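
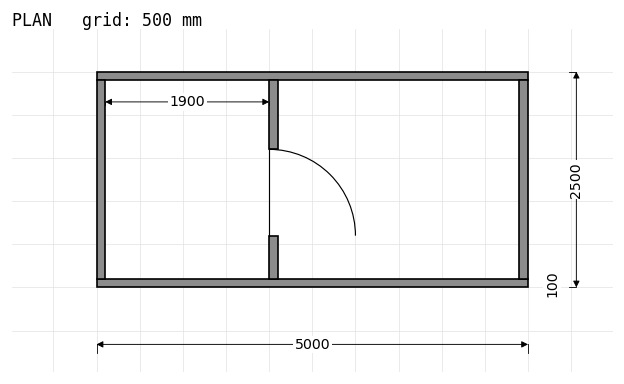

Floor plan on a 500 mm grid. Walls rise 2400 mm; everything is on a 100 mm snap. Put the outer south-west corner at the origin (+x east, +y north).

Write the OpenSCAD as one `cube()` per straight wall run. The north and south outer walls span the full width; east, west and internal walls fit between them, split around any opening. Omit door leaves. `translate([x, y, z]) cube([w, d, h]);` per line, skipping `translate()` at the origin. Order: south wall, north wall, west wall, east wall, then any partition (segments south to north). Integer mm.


cube([5000, 100, 2400]);
translate([0, 2400, 0]) cube([5000, 100, 2400]);
translate([0, 100, 0]) cube([100, 2300, 2400]);
translate([4900, 100, 0]) cube([100, 2300, 2400]);
translate([2000, 100, 0]) cube([100, 500, 2400]);
translate([2000, 1600, 0]) cube([100, 800, 2400]);


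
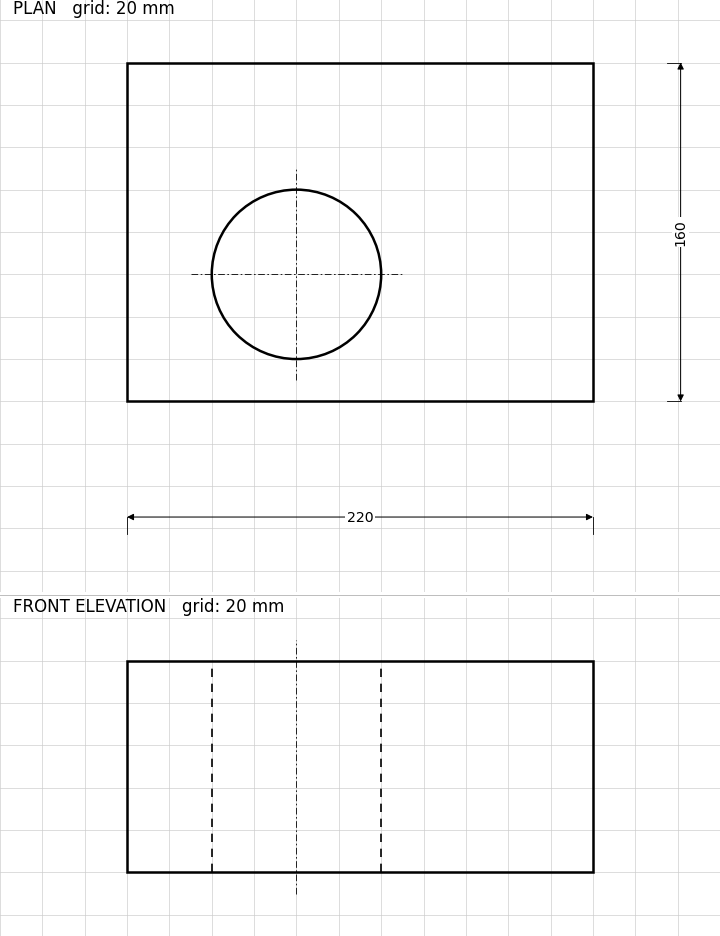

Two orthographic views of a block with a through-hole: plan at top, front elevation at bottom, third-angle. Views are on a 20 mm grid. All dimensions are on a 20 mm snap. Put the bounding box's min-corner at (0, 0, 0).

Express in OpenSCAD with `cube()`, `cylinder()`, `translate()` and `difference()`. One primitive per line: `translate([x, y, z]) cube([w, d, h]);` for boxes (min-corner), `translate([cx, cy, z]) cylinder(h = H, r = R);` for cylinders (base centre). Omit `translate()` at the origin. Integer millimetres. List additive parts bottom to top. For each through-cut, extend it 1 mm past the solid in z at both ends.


difference() {
  cube([220, 160, 100]);
  translate([80, 60, -1]) cylinder(h = 102, r = 40);
}


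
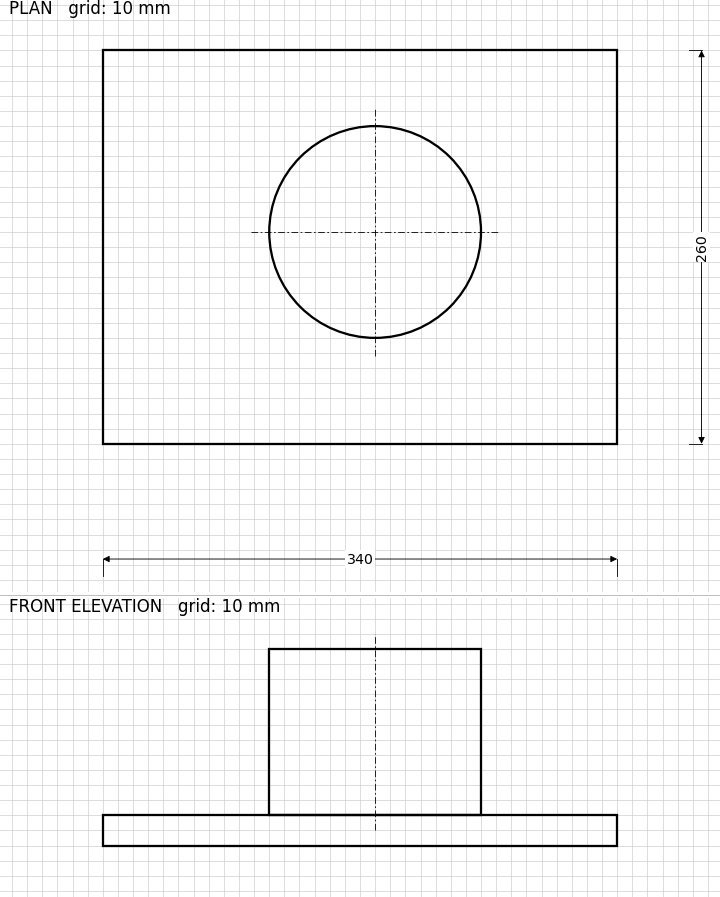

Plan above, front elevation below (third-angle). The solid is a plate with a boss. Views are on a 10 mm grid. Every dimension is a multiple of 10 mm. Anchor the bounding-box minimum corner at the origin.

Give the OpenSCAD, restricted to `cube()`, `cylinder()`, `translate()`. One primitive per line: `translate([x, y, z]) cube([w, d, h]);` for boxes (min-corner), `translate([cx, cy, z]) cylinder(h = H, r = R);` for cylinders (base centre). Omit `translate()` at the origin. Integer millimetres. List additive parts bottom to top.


cube([340, 260, 20]);
translate([180, 140, 20]) cylinder(h = 110, r = 70);


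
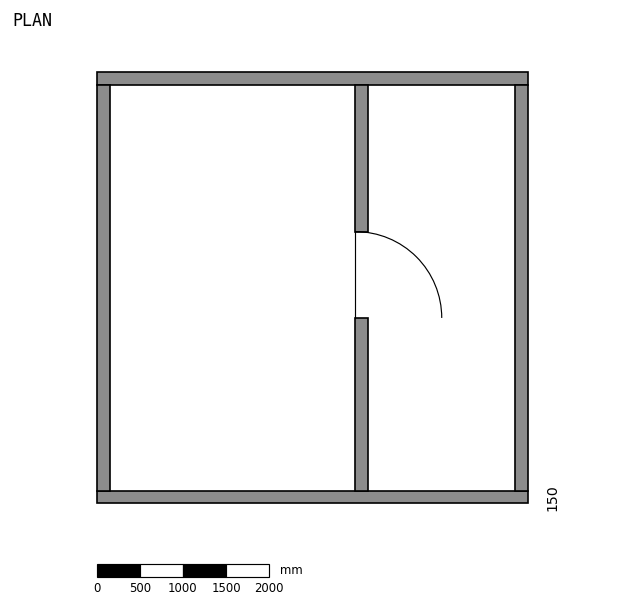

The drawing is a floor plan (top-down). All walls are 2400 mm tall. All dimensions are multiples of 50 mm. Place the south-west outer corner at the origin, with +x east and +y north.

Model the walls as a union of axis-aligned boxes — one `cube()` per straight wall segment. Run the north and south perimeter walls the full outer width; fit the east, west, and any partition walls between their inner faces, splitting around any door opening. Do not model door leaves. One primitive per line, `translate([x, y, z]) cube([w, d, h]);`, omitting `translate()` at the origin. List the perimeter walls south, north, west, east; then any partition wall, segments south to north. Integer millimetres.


cube([5000, 150, 2400]);
translate([0, 4850, 0]) cube([5000, 150, 2400]);
translate([0, 150, 0]) cube([150, 4700, 2400]);
translate([4850, 150, 0]) cube([150, 4700, 2400]);
translate([3000, 150, 0]) cube([150, 2000, 2400]);
translate([3000, 3150, 0]) cube([150, 1700, 2400]);


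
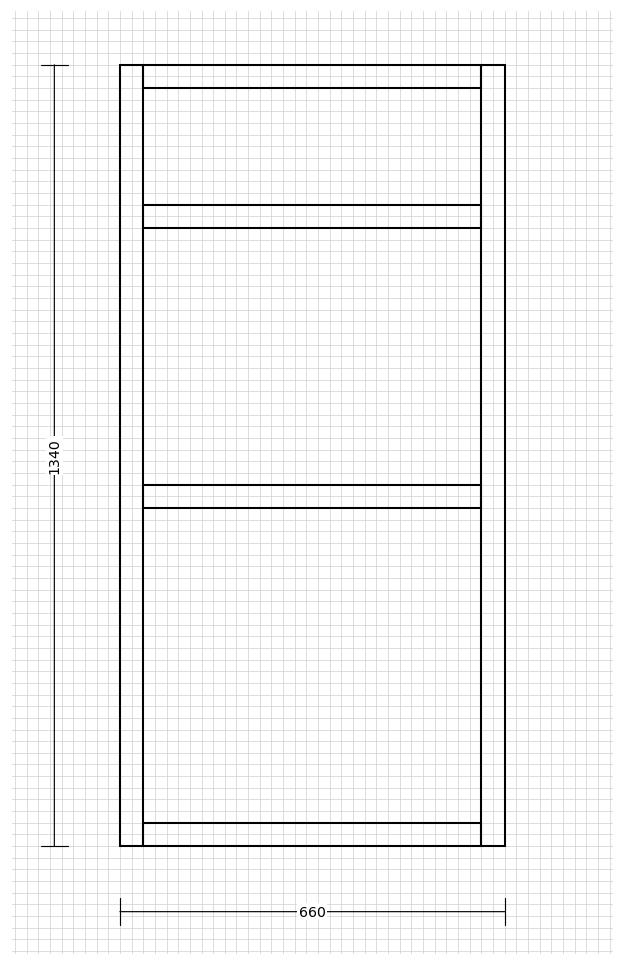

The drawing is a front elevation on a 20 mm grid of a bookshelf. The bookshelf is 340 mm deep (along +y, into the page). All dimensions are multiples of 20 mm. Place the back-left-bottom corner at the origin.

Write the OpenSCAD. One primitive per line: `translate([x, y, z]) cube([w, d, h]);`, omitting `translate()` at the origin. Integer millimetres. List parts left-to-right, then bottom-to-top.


cube([40, 340, 1340]);
translate([40, 0, 0]) cube([580, 340, 40]);
translate([40, 0, 580]) cube([580, 340, 40]);
translate([40, 0, 1060]) cube([580, 340, 40]);
translate([40, 0, 1300]) cube([580, 340, 40]);
translate([620, 0, 0]) cube([40, 340, 1340]);


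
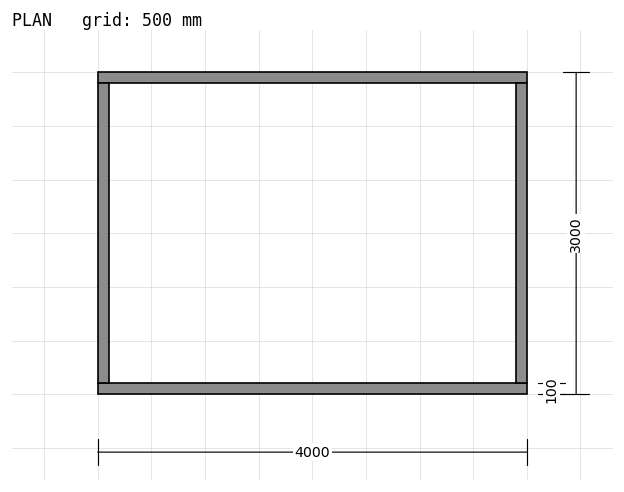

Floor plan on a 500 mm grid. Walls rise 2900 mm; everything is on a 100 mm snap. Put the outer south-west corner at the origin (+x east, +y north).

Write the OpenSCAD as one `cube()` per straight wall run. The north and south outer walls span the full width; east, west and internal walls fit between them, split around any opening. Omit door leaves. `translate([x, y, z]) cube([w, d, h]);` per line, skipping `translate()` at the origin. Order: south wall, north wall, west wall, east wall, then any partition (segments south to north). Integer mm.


cube([4000, 100, 2900]);
translate([0, 2900, 0]) cube([4000, 100, 2900]);
translate([0, 100, 0]) cube([100, 2800, 2900]);
translate([3900, 100, 0]) cube([100, 2800, 2900]);


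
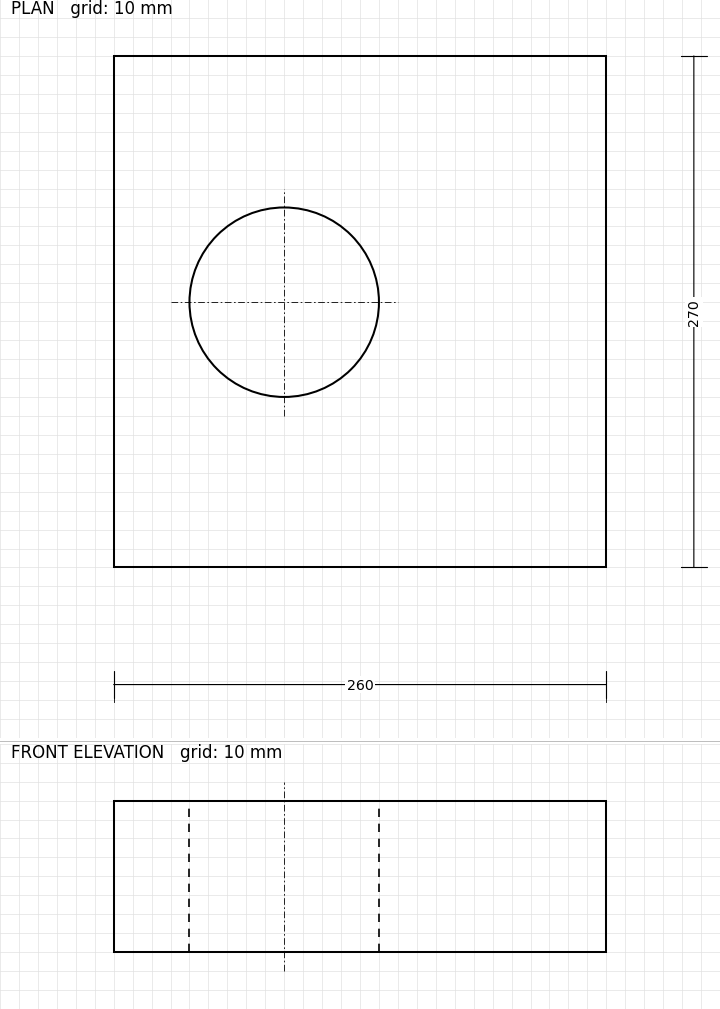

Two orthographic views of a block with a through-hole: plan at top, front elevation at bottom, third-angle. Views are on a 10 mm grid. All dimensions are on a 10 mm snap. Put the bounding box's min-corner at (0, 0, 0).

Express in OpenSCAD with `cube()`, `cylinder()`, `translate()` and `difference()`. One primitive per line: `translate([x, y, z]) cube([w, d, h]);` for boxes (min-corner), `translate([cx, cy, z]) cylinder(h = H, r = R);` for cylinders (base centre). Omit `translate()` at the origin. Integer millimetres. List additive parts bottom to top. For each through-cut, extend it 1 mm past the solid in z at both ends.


difference() {
  cube([260, 270, 80]);
  translate([90, 140, -1]) cylinder(h = 82, r = 50);
}


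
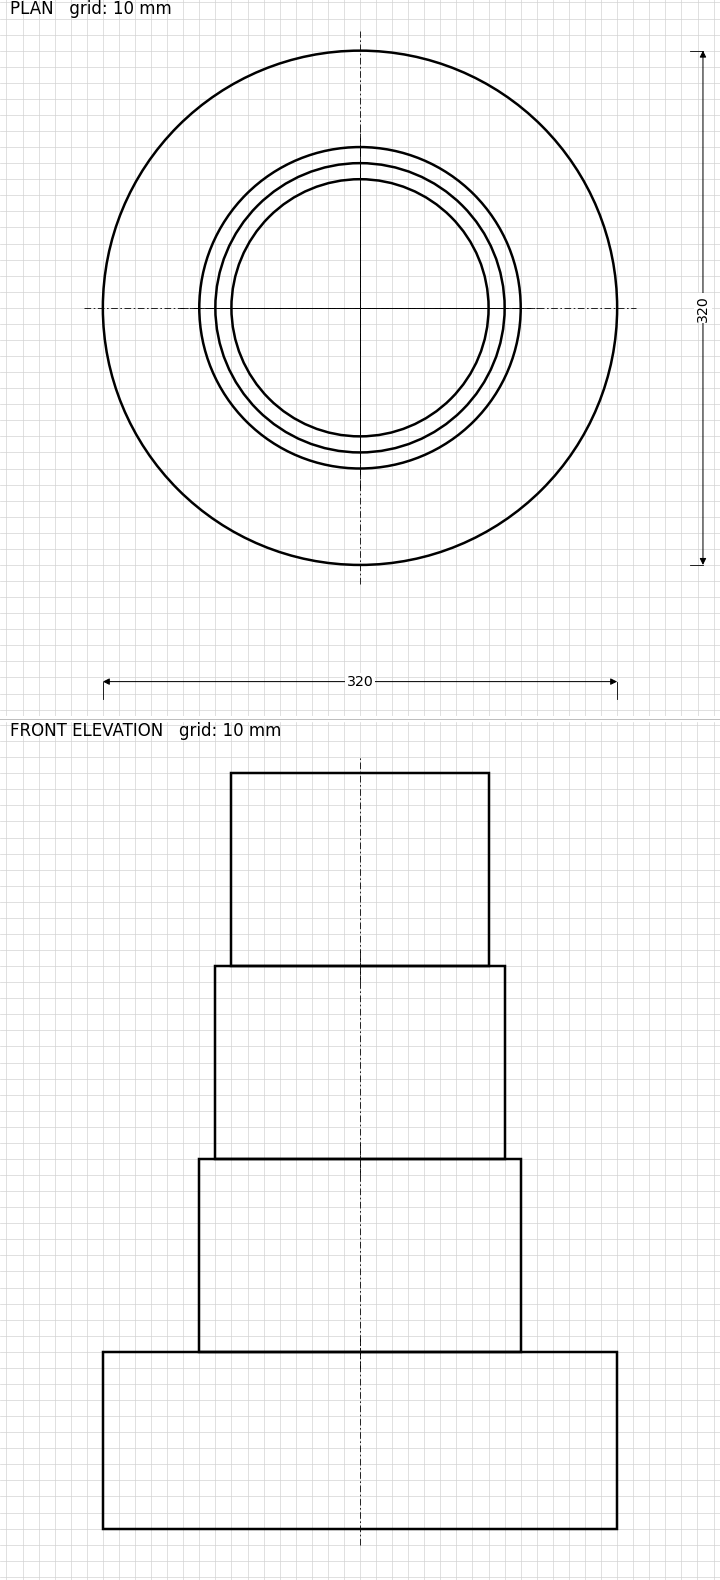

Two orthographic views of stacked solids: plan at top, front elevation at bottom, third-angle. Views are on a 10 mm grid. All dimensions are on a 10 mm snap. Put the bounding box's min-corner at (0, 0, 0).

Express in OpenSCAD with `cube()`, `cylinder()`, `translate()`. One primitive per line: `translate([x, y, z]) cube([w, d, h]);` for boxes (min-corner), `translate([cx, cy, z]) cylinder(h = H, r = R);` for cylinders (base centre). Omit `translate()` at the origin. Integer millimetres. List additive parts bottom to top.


translate([160, 160, 0]) cylinder(h = 110, r = 160);
translate([160, 160, 110]) cylinder(h = 120, r = 100);
translate([160, 160, 230]) cylinder(h = 120, r = 90);
translate([160, 160, 350]) cylinder(h = 120, r = 80);


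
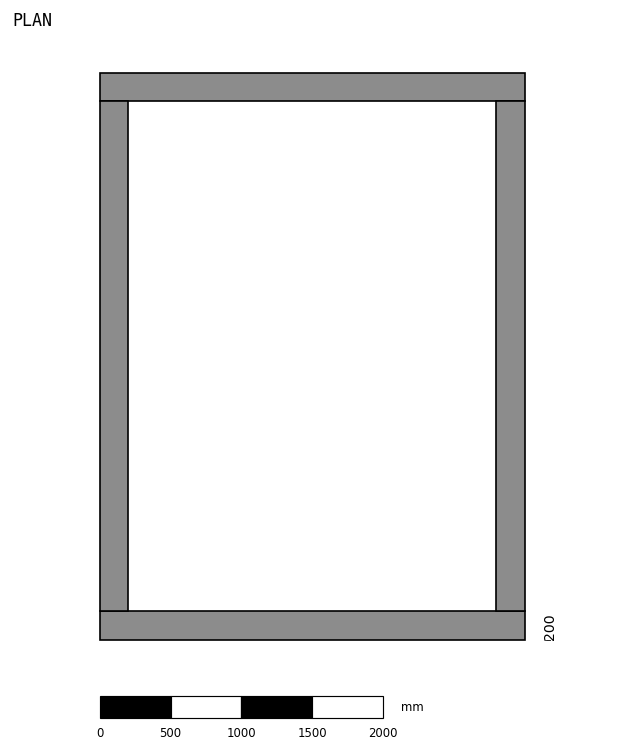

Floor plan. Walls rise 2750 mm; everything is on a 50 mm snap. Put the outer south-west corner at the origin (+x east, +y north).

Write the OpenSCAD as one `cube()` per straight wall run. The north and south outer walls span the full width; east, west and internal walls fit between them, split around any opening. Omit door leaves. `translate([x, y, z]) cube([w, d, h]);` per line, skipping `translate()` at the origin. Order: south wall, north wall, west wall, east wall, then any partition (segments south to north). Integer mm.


cube([3000, 200, 2750]);
translate([0, 3800, 0]) cube([3000, 200, 2750]);
translate([0, 200, 0]) cube([200, 3600, 2750]);
translate([2800, 200, 0]) cube([200, 3600, 2750]);


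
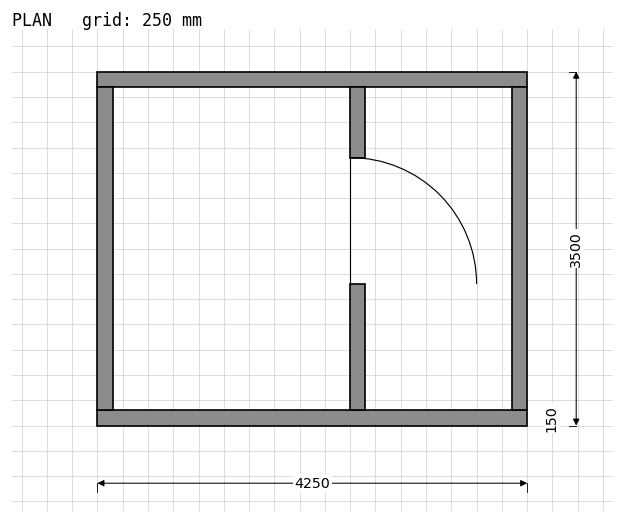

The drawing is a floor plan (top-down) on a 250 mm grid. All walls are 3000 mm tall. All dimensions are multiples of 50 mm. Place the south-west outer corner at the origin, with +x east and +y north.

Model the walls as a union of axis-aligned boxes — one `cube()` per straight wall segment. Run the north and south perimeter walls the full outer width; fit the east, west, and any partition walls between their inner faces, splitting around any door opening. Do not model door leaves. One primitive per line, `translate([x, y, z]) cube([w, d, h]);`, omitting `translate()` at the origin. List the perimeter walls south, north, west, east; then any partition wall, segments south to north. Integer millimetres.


cube([4250, 150, 3000]);
translate([0, 3350, 0]) cube([4250, 150, 3000]);
translate([0, 150, 0]) cube([150, 3200, 3000]);
translate([4100, 150, 0]) cube([150, 3200, 3000]);
translate([2500, 150, 0]) cube([150, 1250, 3000]);
translate([2500, 2650, 0]) cube([150, 700, 3000]);


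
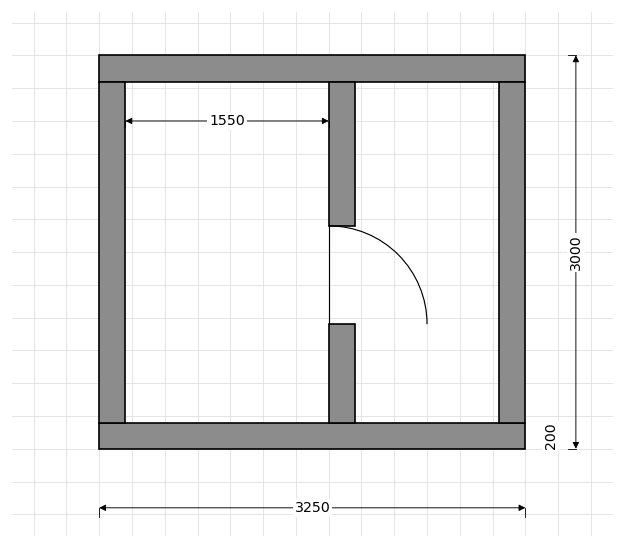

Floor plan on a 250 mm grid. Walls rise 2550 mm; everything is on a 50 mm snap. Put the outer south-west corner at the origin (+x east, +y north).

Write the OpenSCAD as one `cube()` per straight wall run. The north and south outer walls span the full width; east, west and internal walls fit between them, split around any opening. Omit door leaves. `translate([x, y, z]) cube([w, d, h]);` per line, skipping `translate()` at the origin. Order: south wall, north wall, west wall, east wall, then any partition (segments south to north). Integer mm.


cube([3250, 200, 2550]);
translate([0, 2800, 0]) cube([3250, 200, 2550]);
translate([0, 200, 0]) cube([200, 2600, 2550]);
translate([3050, 200, 0]) cube([200, 2600, 2550]);
translate([1750, 200, 0]) cube([200, 750, 2550]);
translate([1750, 1700, 0]) cube([200, 1100, 2550]);


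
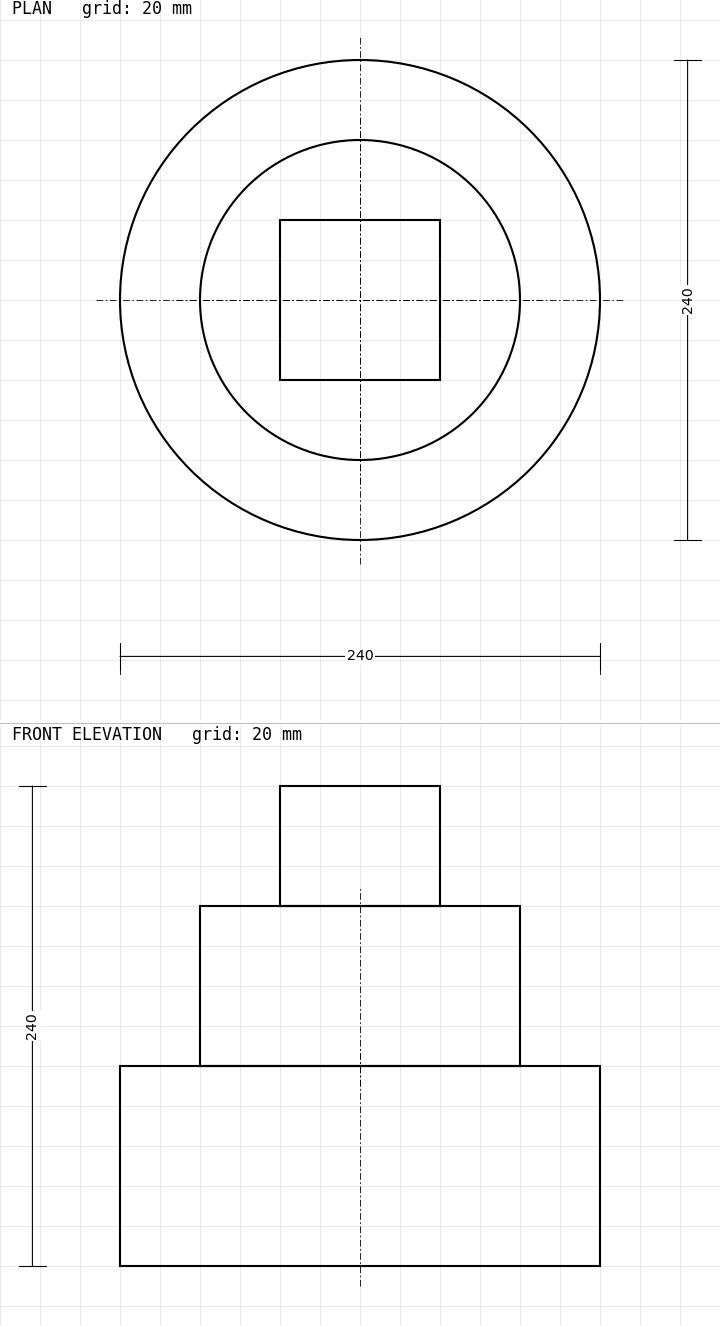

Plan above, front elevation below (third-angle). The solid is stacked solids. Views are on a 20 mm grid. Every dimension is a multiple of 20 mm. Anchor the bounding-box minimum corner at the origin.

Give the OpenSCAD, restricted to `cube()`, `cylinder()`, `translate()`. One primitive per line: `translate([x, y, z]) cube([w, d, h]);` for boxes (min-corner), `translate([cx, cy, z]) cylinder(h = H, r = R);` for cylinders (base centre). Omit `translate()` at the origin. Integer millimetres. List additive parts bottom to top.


translate([120, 120, 0]) cylinder(h = 100, r = 120);
translate([120, 120, 100]) cylinder(h = 80, r = 80);
translate([80, 80, 180]) cube([80, 80, 60]);


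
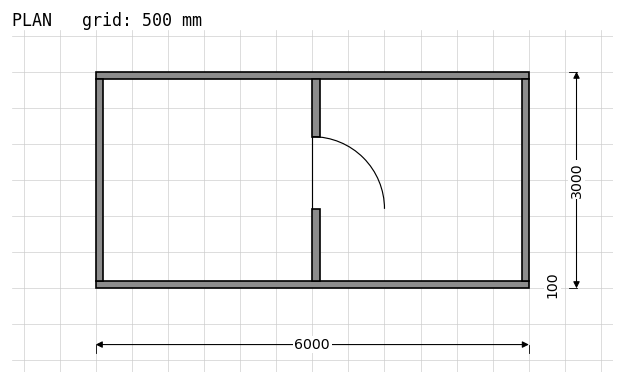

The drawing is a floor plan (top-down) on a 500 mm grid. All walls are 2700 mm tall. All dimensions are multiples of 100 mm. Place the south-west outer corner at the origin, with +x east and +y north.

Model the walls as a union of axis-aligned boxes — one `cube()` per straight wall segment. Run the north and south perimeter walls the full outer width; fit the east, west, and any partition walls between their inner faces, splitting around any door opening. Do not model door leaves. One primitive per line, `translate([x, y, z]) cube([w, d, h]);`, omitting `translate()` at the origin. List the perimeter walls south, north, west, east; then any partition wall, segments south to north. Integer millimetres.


cube([6000, 100, 2700]);
translate([0, 2900, 0]) cube([6000, 100, 2700]);
translate([0, 100, 0]) cube([100, 2800, 2700]);
translate([5900, 100, 0]) cube([100, 2800, 2700]);
translate([3000, 100, 0]) cube([100, 1000, 2700]);
translate([3000, 2100, 0]) cube([100, 800, 2700]);


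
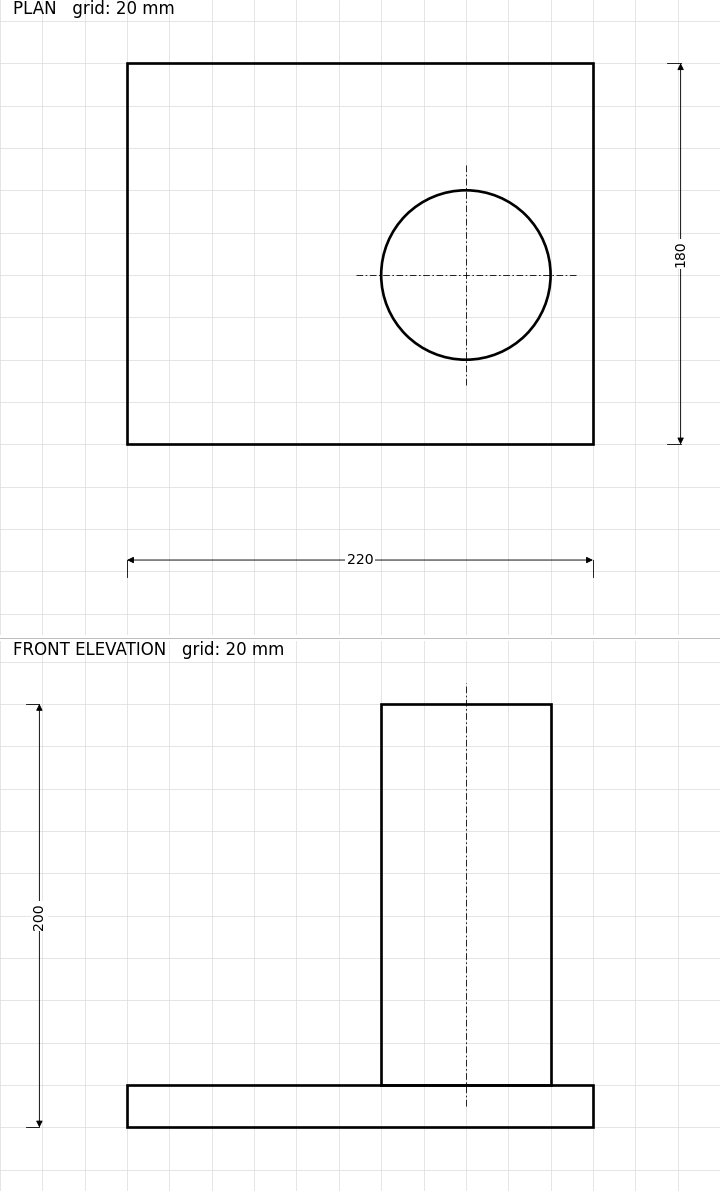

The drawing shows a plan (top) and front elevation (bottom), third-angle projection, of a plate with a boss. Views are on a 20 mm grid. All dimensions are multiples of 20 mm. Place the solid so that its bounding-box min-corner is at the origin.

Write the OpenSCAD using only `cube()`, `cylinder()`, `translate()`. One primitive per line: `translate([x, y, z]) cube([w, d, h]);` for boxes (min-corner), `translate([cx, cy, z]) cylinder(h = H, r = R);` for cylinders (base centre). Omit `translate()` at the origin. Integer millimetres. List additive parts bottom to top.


cube([220, 180, 20]);
translate([160, 80, 20]) cylinder(h = 180, r = 40);


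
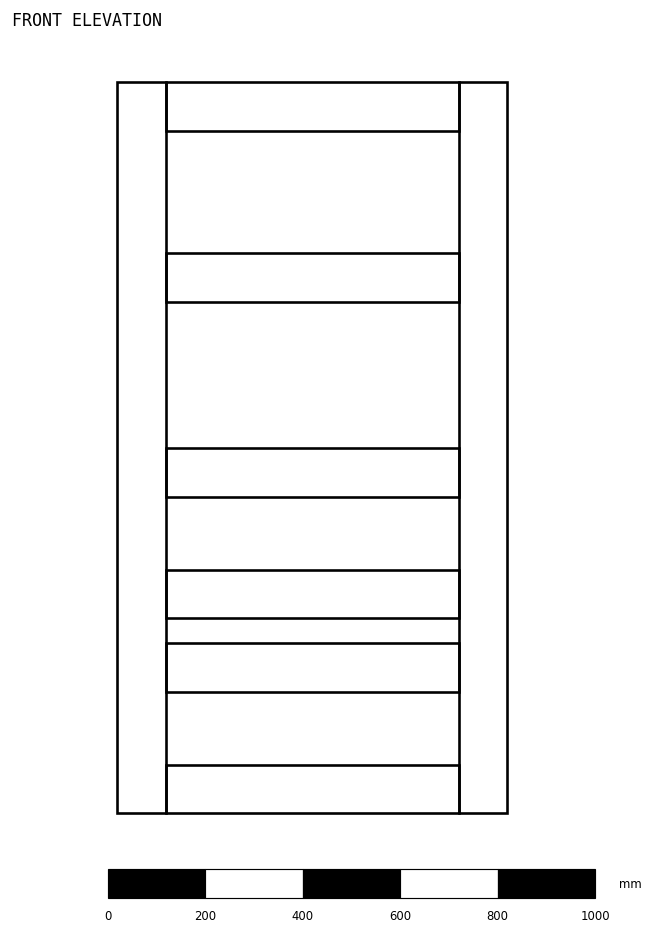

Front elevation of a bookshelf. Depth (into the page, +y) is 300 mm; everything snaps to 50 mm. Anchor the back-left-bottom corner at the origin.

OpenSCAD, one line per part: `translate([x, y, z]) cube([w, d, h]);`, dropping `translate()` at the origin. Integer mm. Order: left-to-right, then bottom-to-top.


cube([100, 300, 1500]);
translate([100, 0, 0]) cube([600, 300, 100]);
translate([100, 0, 250]) cube([600, 300, 100]);
translate([100, 0, 400]) cube([600, 300, 100]);
translate([100, 0, 650]) cube([600, 300, 100]);
translate([100, 0, 1050]) cube([600, 300, 100]);
translate([100, 0, 1400]) cube([600, 300, 100]);
translate([700, 0, 0]) cube([100, 300, 1500]);


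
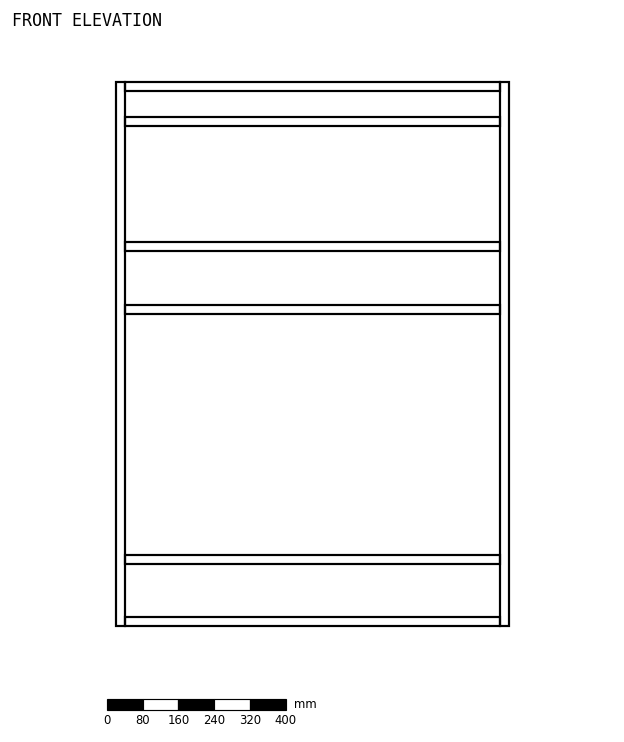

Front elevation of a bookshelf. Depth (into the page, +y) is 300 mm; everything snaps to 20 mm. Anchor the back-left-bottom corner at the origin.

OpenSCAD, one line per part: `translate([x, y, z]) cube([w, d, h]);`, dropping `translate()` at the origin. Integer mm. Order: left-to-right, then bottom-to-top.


cube([20, 300, 1220]);
translate([20, 0, 0]) cube([840, 300, 20]);
translate([20, 0, 140]) cube([840, 300, 20]);
translate([20, 0, 700]) cube([840, 300, 20]);
translate([20, 0, 840]) cube([840, 300, 20]);
translate([20, 0, 1120]) cube([840, 300, 20]);
translate([20, 0, 1200]) cube([840, 300, 20]);
translate([860, 0, 0]) cube([20, 300, 1220]);


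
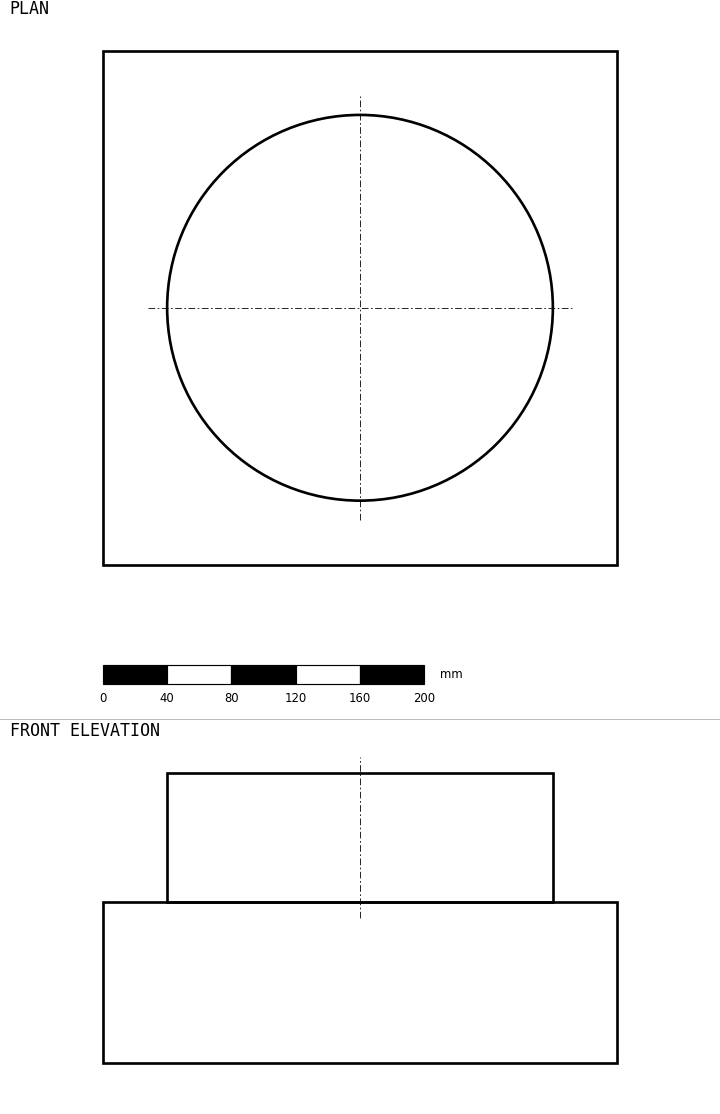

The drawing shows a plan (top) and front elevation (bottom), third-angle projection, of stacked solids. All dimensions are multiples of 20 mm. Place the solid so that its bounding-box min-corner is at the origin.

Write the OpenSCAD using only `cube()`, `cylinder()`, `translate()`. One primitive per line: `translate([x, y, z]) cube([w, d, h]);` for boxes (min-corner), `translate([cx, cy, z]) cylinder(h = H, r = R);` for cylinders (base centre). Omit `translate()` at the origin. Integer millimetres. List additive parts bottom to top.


cube([320, 320, 100]);
translate([160, 160, 100]) cylinder(h = 80, r = 120);


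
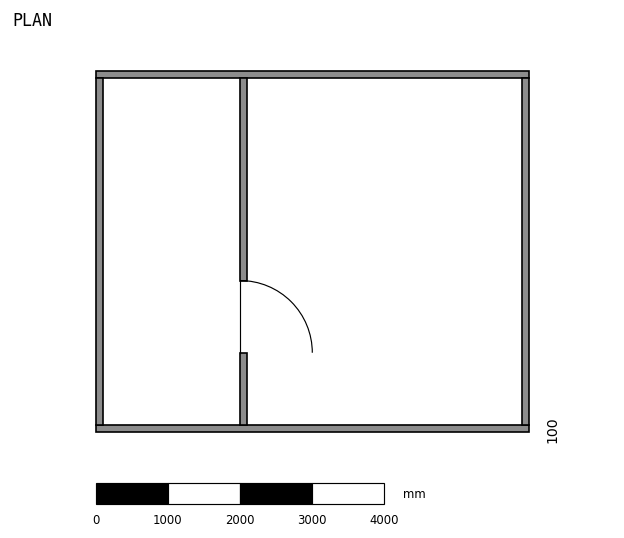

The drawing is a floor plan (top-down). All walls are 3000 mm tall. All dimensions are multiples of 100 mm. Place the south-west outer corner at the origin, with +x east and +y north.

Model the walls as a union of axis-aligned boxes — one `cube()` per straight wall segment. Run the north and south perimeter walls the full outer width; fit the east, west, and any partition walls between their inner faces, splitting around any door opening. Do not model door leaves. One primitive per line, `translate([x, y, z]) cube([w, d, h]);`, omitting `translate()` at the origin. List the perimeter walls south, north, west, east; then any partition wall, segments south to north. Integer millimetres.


cube([6000, 100, 3000]);
translate([0, 4900, 0]) cube([6000, 100, 3000]);
translate([0, 100, 0]) cube([100, 4800, 3000]);
translate([5900, 100, 0]) cube([100, 4800, 3000]);
translate([2000, 100, 0]) cube([100, 1000, 3000]);
translate([2000, 2100, 0]) cube([100, 2800, 3000]);


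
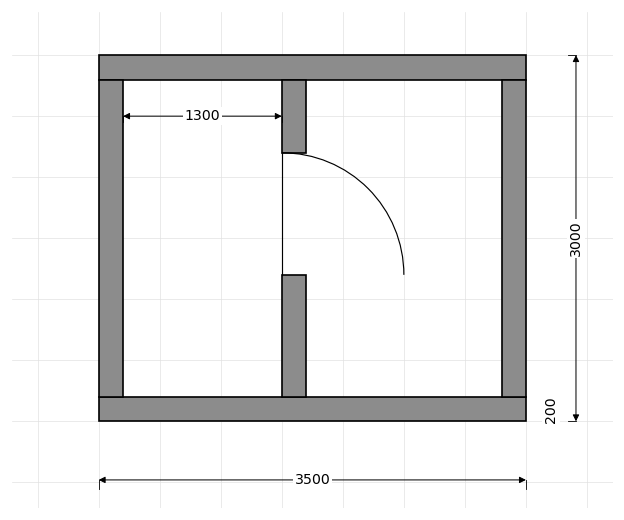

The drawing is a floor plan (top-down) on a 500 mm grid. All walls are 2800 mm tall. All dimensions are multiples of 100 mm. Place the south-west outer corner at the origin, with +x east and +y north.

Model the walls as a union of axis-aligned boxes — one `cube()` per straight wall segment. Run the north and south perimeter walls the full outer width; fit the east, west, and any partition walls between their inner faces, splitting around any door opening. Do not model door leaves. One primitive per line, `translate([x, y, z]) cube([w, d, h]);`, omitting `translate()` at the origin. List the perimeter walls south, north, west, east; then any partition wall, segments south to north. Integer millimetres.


cube([3500, 200, 2800]);
translate([0, 2800, 0]) cube([3500, 200, 2800]);
translate([0, 200, 0]) cube([200, 2600, 2800]);
translate([3300, 200, 0]) cube([200, 2600, 2800]);
translate([1500, 200, 0]) cube([200, 1000, 2800]);
translate([1500, 2200, 0]) cube([200, 600, 2800]);


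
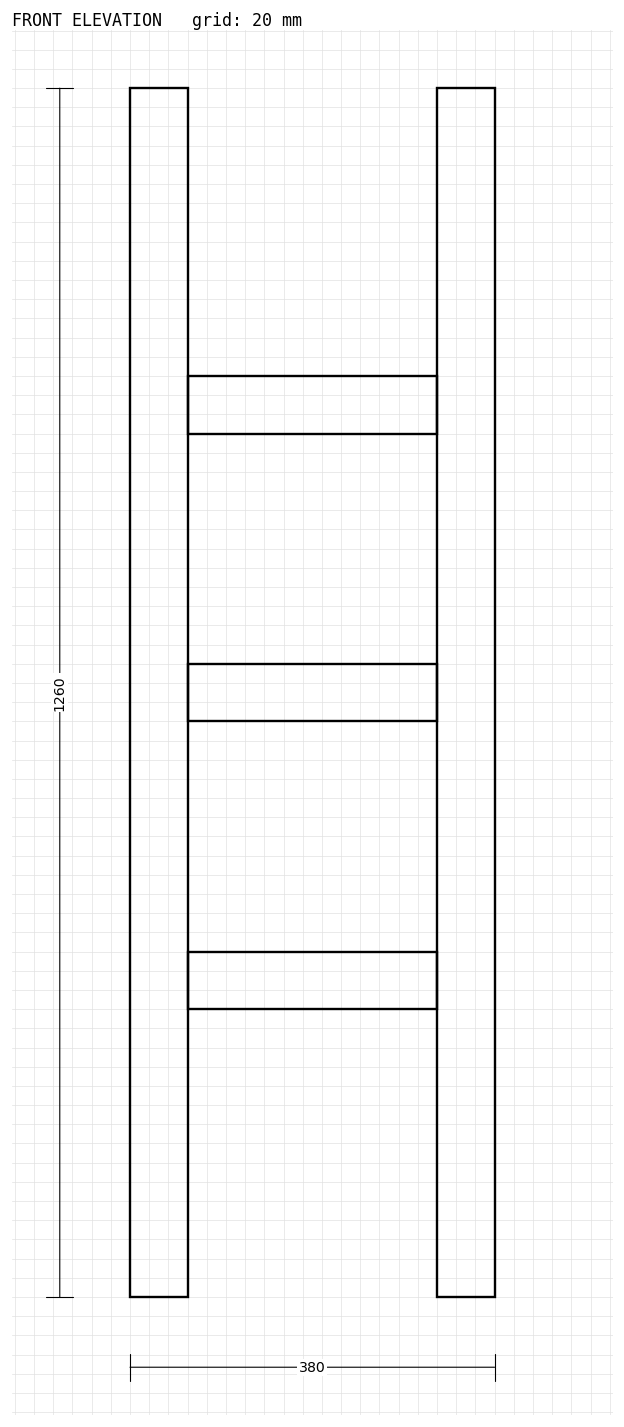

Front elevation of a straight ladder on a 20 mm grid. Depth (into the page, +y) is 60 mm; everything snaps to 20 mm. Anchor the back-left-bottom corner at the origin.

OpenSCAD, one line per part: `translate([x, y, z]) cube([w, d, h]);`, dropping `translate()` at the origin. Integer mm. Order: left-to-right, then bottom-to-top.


cube([60, 60, 1260]);
translate([60, 0, 300]) cube([260, 60, 60]);
translate([60, 0, 600]) cube([260, 60, 60]);
translate([60, 0, 900]) cube([260, 60, 60]);
translate([320, 0, 0]) cube([60, 60, 1260]);


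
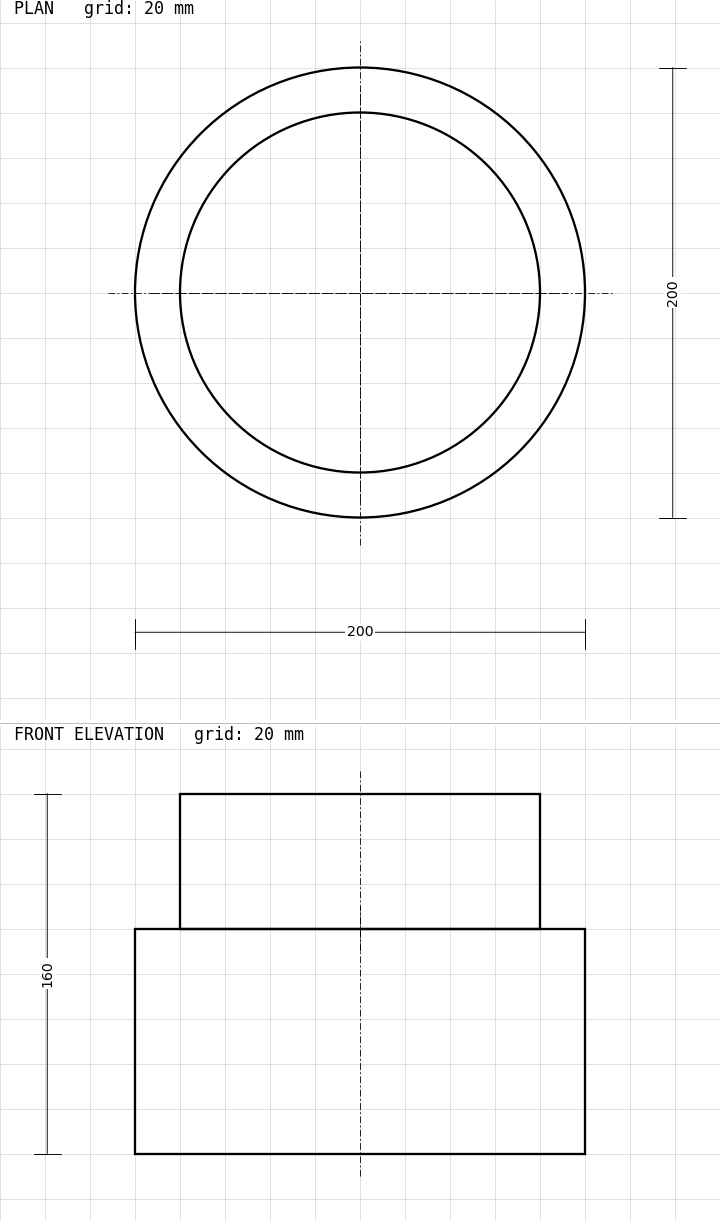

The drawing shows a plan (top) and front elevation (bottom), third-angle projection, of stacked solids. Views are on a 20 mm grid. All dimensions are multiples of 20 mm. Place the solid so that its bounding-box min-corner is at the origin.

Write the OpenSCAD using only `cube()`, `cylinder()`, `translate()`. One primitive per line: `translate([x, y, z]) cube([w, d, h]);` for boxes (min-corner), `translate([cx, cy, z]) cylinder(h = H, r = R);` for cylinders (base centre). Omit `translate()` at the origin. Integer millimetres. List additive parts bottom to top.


translate([100, 100, 0]) cylinder(h = 100, r = 100);
translate([100, 100, 100]) cylinder(h = 60, r = 80);


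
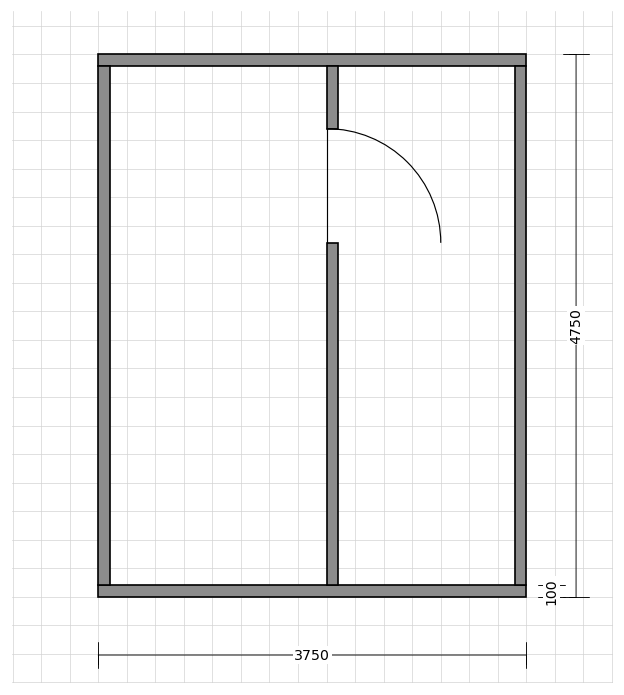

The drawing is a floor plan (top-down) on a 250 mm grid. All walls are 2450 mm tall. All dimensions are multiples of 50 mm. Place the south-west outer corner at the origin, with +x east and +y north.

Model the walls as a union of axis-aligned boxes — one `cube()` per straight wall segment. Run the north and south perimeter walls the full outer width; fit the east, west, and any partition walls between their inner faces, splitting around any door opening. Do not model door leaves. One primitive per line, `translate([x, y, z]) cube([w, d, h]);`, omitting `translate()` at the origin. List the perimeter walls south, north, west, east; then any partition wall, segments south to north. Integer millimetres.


cube([3750, 100, 2450]);
translate([0, 4650, 0]) cube([3750, 100, 2450]);
translate([0, 100, 0]) cube([100, 4550, 2450]);
translate([3650, 100, 0]) cube([100, 4550, 2450]);
translate([2000, 100, 0]) cube([100, 3000, 2450]);
translate([2000, 4100, 0]) cube([100, 550, 2450]);


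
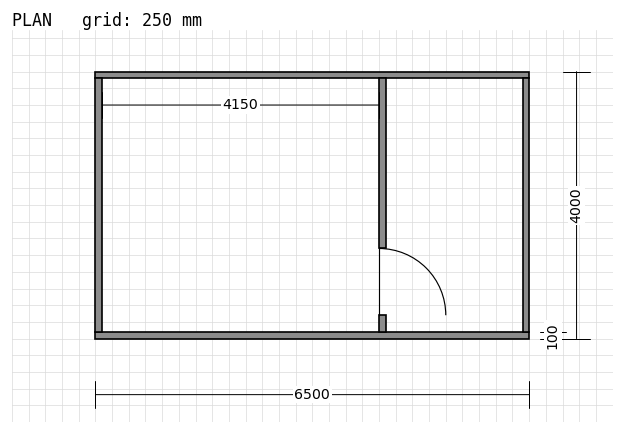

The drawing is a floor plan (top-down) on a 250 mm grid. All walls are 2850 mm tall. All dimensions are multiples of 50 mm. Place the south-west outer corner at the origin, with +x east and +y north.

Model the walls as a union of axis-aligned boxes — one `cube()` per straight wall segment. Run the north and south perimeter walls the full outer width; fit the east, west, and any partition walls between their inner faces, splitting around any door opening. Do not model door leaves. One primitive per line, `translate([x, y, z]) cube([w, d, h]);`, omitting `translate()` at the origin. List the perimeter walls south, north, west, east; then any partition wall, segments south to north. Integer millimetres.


cube([6500, 100, 2850]);
translate([0, 3900, 0]) cube([6500, 100, 2850]);
translate([0, 100, 0]) cube([100, 3800, 2850]);
translate([6400, 100, 0]) cube([100, 3800, 2850]);
translate([4250, 100, 0]) cube([100, 250, 2850]);
translate([4250, 1350, 0]) cube([100, 2550, 2850]);


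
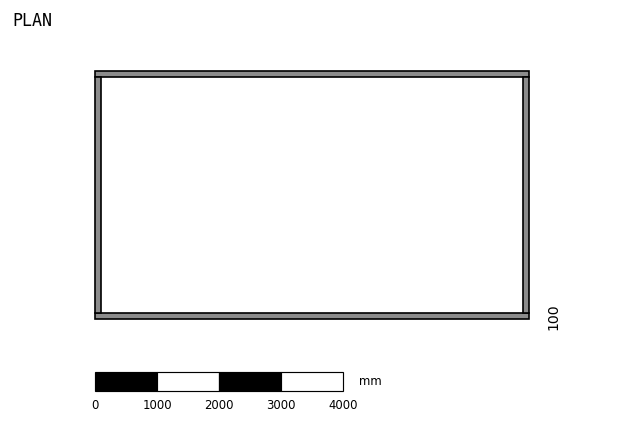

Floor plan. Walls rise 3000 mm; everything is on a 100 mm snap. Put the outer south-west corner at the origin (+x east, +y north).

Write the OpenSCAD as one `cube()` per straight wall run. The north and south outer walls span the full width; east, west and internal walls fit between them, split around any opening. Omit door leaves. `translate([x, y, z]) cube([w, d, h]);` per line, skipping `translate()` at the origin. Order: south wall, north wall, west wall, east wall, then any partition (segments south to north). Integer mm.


cube([7000, 100, 3000]);
translate([0, 3900, 0]) cube([7000, 100, 3000]);
translate([0, 100, 0]) cube([100, 3800, 3000]);
translate([6900, 100, 0]) cube([100, 3800, 3000]);


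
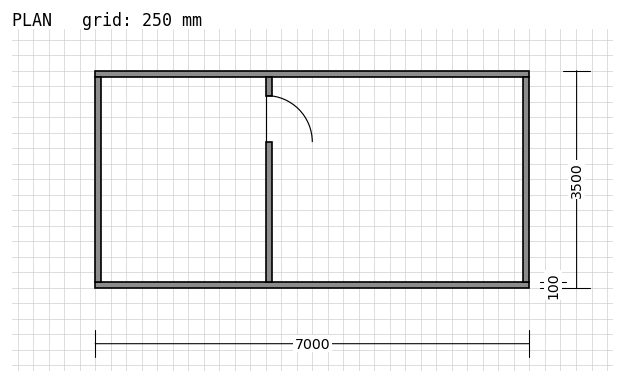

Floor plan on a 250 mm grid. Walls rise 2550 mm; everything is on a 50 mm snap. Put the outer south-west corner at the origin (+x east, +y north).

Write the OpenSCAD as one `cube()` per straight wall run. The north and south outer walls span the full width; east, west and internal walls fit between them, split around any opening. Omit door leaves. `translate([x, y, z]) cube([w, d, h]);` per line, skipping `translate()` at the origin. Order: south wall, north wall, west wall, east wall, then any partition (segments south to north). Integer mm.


cube([7000, 100, 2550]);
translate([0, 3400, 0]) cube([7000, 100, 2550]);
translate([0, 100, 0]) cube([100, 3300, 2550]);
translate([6900, 100, 0]) cube([100, 3300, 2550]);
translate([2750, 100, 0]) cube([100, 2250, 2550]);
translate([2750, 3100, 0]) cube([100, 300, 2550]);


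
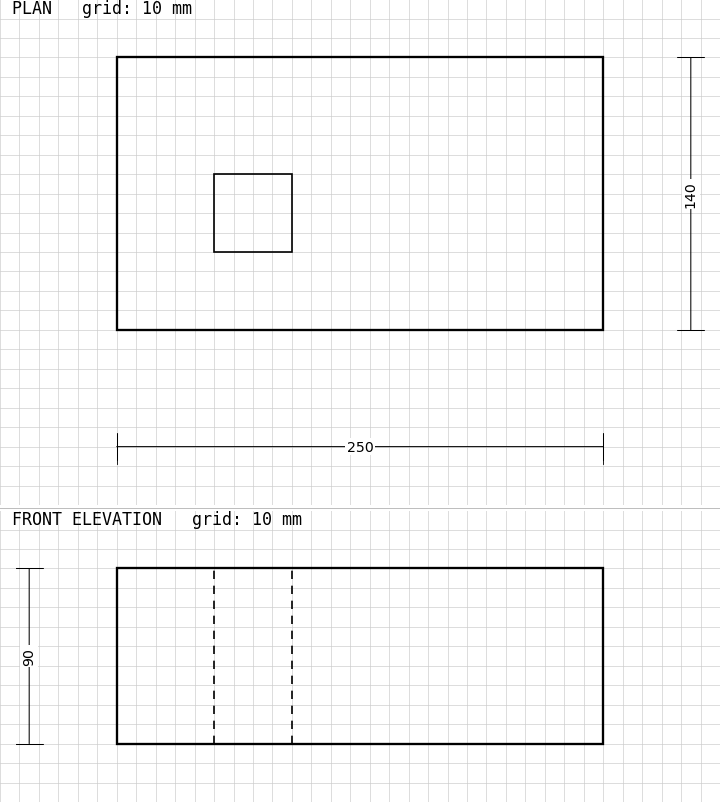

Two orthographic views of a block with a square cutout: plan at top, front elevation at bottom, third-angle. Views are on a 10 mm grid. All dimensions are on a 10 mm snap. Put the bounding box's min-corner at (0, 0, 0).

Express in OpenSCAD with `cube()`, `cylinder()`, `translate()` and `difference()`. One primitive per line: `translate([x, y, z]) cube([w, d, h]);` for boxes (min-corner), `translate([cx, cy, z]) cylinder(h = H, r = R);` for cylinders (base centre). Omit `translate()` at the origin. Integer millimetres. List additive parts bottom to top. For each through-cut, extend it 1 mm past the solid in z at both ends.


difference() {
  cube([250, 140, 90]);
  translate([50, 40, -1]) cube([40, 40, 92]);
}


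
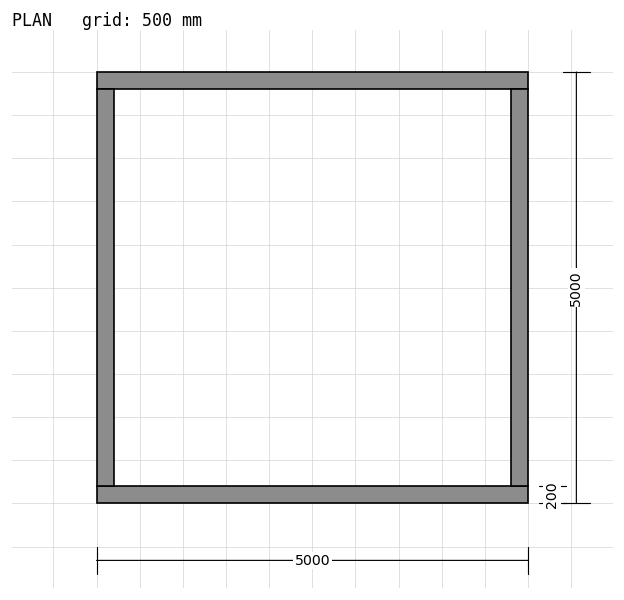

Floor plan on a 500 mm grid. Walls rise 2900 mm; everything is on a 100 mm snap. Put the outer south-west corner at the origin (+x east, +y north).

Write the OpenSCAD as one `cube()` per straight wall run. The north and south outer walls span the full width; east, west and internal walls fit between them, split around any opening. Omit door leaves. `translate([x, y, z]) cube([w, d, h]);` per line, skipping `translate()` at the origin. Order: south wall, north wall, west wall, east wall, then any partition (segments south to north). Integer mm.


cube([5000, 200, 2900]);
translate([0, 4800, 0]) cube([5000, 200, 2900]);
translate([0, 200, 0]) cube([200, 4600, 2900]);
translate([4800, 200, 0]) cube([200, 4600, 2900]);


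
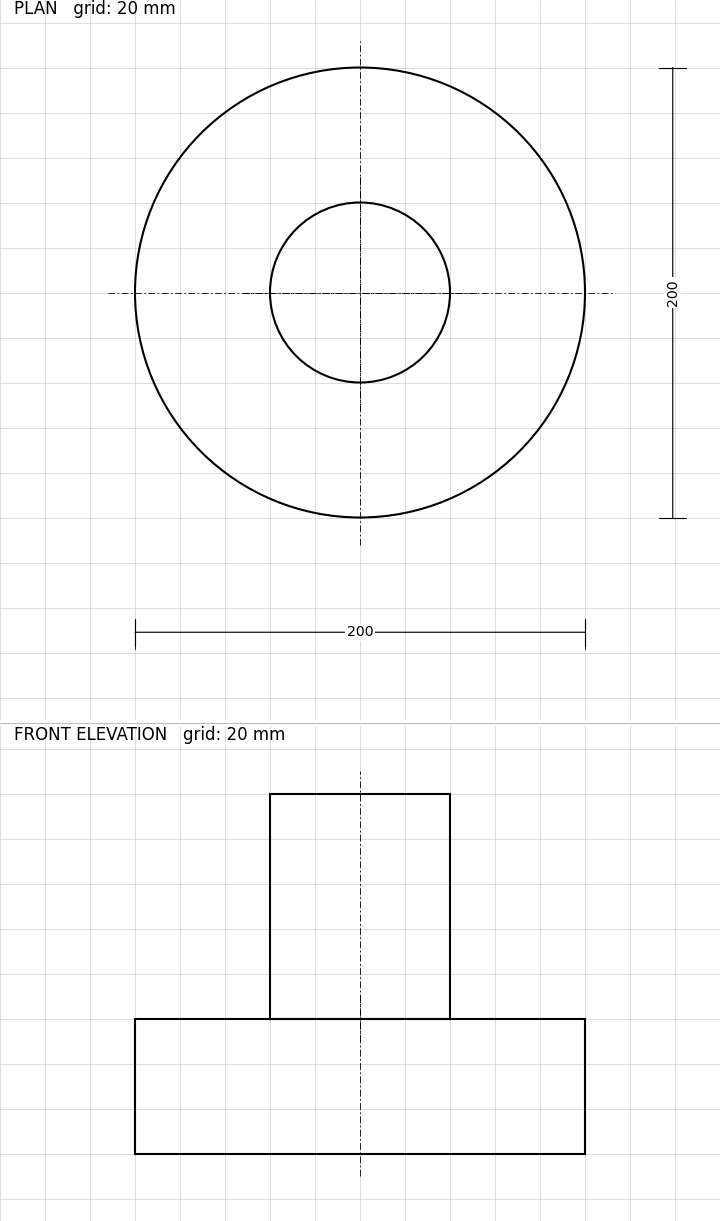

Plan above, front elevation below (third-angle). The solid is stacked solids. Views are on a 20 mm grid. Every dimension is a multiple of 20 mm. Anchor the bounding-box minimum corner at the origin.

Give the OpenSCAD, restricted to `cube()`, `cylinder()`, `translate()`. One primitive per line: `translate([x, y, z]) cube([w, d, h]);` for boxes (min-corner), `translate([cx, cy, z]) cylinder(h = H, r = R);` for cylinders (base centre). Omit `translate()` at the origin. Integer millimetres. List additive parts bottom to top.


translate([100, 100, 0]) cylinder(h = 60, r = 100);
translate([100, 100, 60]) cylinder(h = 100, r = 40);


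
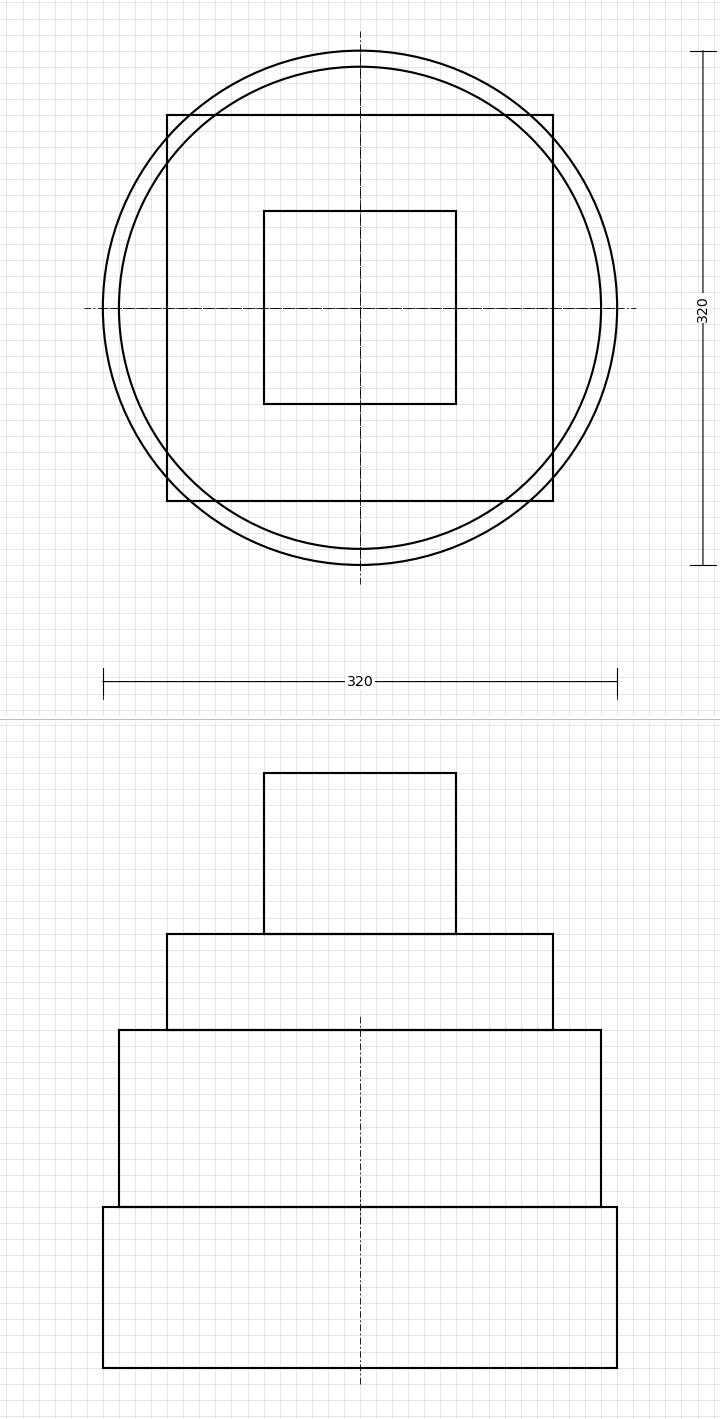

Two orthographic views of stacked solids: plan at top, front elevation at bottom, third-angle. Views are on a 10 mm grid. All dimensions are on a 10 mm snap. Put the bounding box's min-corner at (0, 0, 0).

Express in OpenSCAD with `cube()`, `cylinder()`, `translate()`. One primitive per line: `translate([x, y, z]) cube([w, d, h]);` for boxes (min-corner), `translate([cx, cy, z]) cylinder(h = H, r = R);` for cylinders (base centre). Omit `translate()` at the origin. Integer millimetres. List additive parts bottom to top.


translate([160, 160, 0]) cylinder(h = 100, r = 160);
translate([160, 160, 100]) cylinder(h = 110, r = 150);
translate([40, 40, 210]) cube([240, 240, 60]);
translate([100, 100, 270]) cube([120, 120, 100]);


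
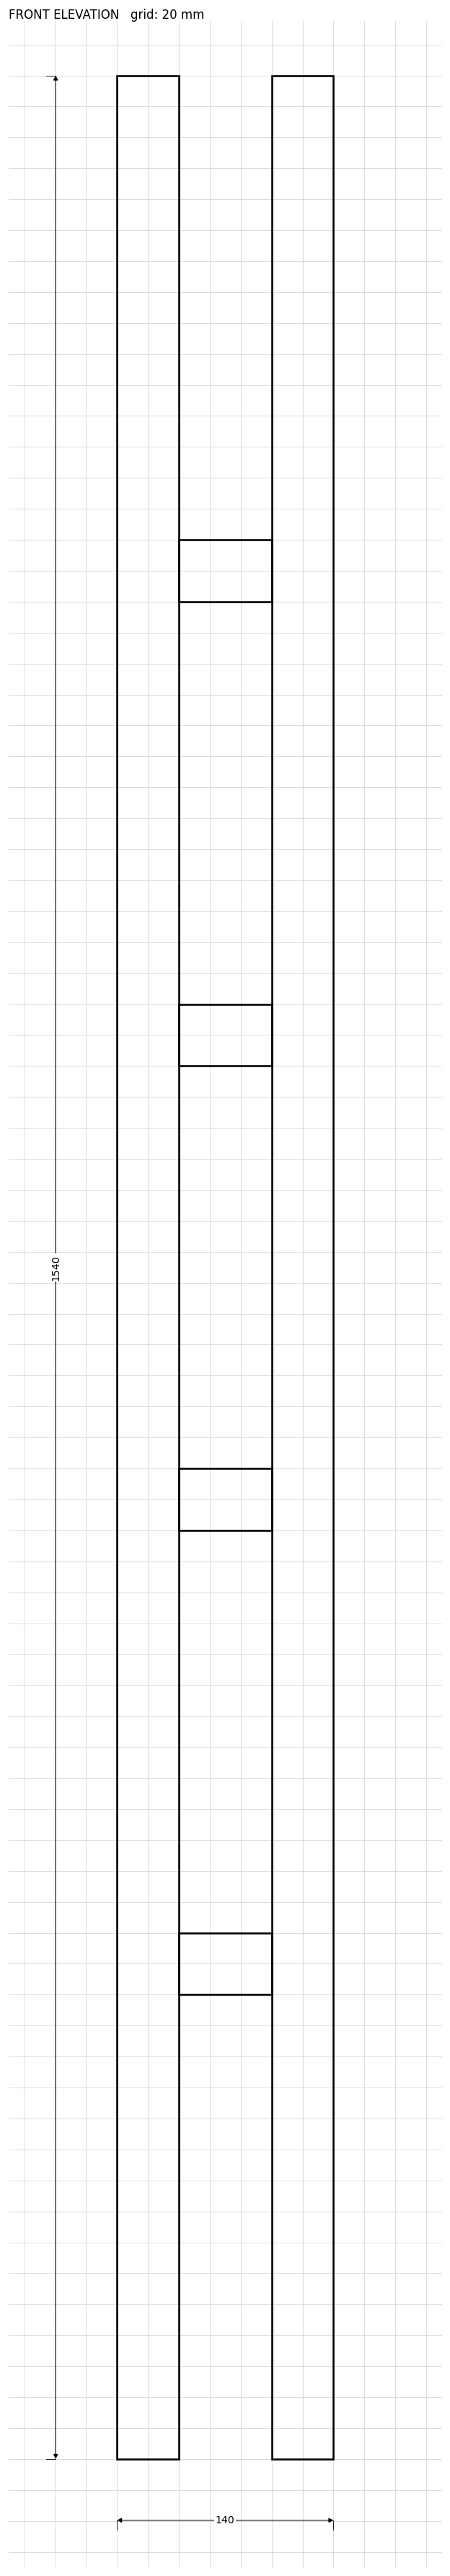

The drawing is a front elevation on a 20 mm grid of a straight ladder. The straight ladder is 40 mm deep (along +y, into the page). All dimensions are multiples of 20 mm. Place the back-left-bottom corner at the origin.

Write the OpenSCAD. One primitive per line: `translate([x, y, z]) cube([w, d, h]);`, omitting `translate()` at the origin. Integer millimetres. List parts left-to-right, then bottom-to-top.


cube([40, 40, 1540]);
translate([40, 0, 300]) cube([60, 40, 40]);
translate([40, 0, 600]) cube([60, 40, 40]);
translate([40, 0, 900]) cube([60, 40, 40]);
translate([40, 0, 1200]) cube([60, 40, 40]);
translate([100, 0, 0]) cube([40, 40, 1540]);


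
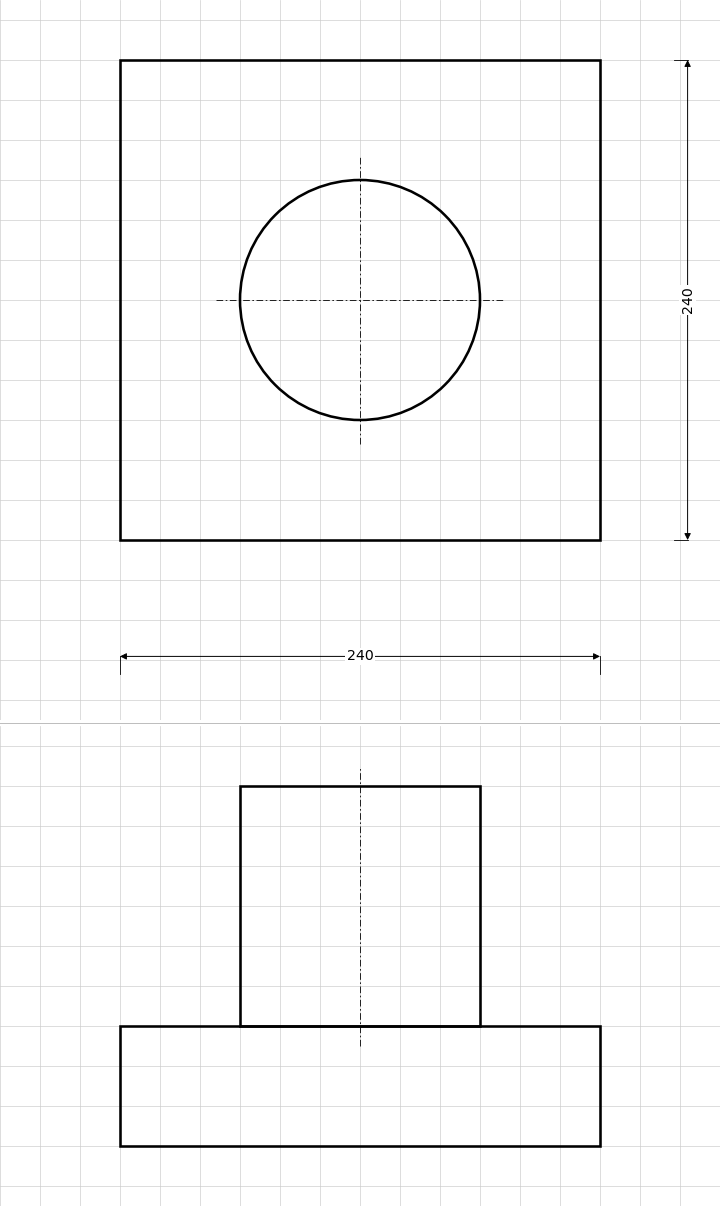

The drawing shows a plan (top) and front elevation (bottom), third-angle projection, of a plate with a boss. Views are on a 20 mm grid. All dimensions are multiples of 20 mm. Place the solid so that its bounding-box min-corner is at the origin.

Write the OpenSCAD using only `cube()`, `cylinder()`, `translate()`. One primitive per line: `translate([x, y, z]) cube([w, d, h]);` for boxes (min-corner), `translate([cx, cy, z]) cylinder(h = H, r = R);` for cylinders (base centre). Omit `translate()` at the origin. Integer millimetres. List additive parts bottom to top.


cube([240, 240, 60]);
translate([120, 120, 60]) cylinder(h = 120, r = 60);


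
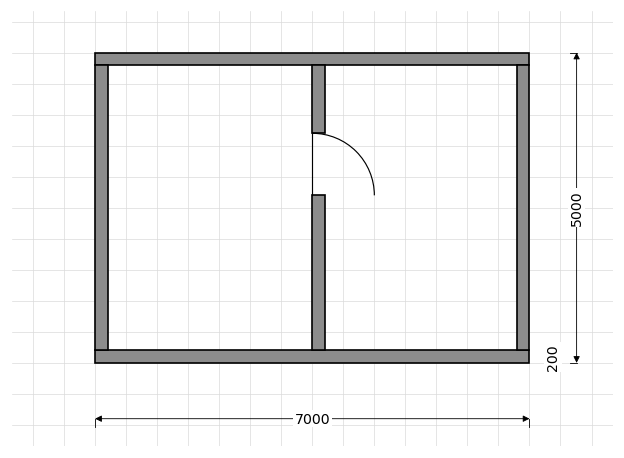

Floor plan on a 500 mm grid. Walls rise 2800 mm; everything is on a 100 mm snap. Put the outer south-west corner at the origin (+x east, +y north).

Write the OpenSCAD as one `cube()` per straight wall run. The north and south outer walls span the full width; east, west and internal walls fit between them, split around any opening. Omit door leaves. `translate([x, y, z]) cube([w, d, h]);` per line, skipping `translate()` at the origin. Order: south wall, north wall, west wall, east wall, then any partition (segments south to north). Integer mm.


cube([7000, 200, 2800]);
translate([0, 4800, 0]) cube([7000, 200, 2800]);
translate([0, 200, 0]) cube([200, 4600, 2800]);
translate([6800, 200, 0]) cube([200, 4600, 2800]);
translate([3500, 200, 0]) cube([200, 2500, 2800]);
translate([3500, 3700, 0]) cube([200, 1100, 2800]);


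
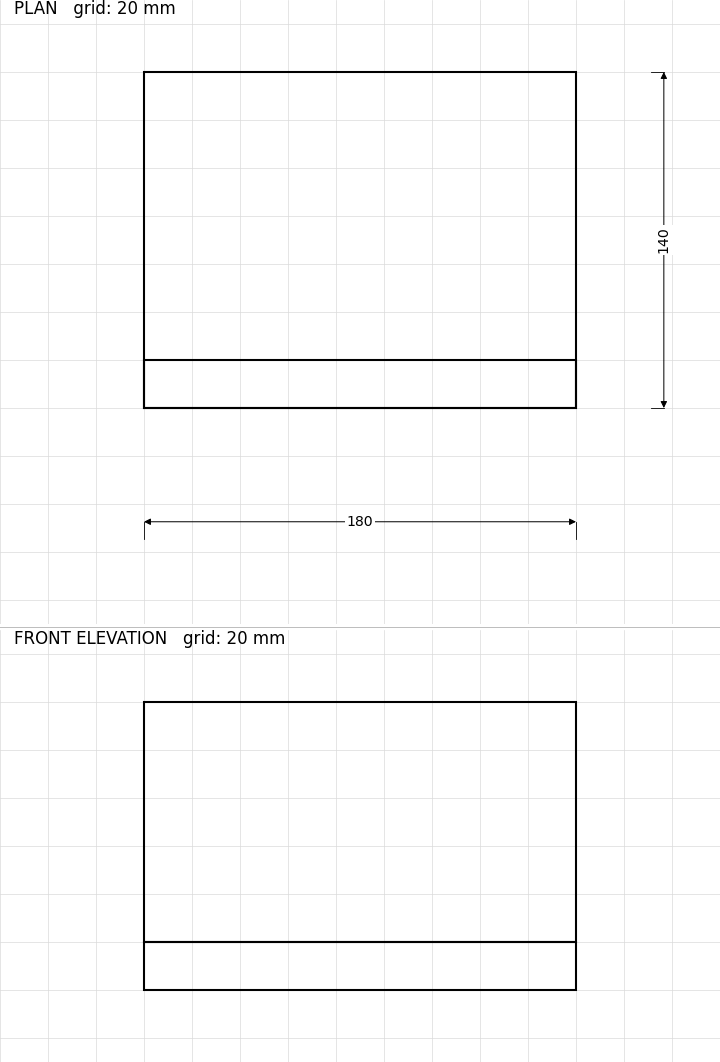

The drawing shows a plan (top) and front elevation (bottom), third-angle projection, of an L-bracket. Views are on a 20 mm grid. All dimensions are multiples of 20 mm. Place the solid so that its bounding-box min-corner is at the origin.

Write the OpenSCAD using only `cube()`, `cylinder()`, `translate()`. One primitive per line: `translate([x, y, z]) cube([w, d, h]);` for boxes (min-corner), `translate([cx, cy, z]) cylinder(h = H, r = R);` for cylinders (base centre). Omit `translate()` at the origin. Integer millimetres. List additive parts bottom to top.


cube([180, 140, 20]);
translate([0, 0, 20]) cube([180, 20, 100]);


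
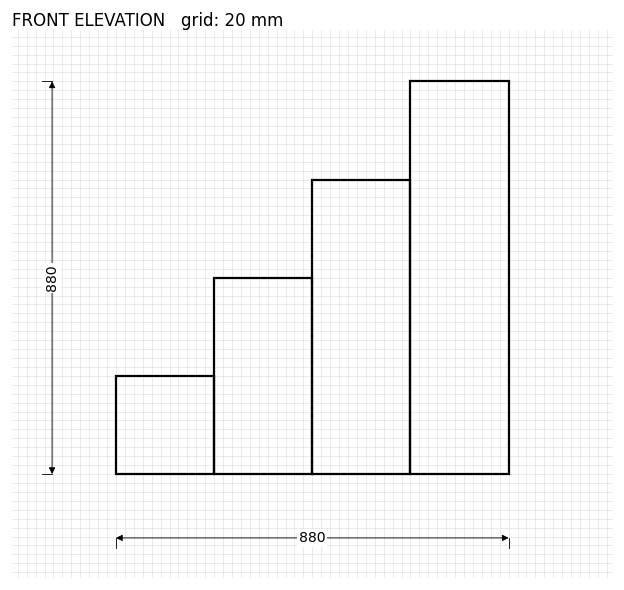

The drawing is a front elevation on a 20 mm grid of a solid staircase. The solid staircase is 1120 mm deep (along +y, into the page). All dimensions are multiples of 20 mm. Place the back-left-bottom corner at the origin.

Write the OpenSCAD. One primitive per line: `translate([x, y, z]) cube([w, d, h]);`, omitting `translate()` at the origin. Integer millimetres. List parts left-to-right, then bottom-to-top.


cube([220, 1120, 220]);
translate([220, 0, 0]) cube([220, 1120, 440]);
translate([440, 0, 0]) cube([220, 1120, 660]);
translate([660, 0, 0]) cube([220, 1120, 880]);


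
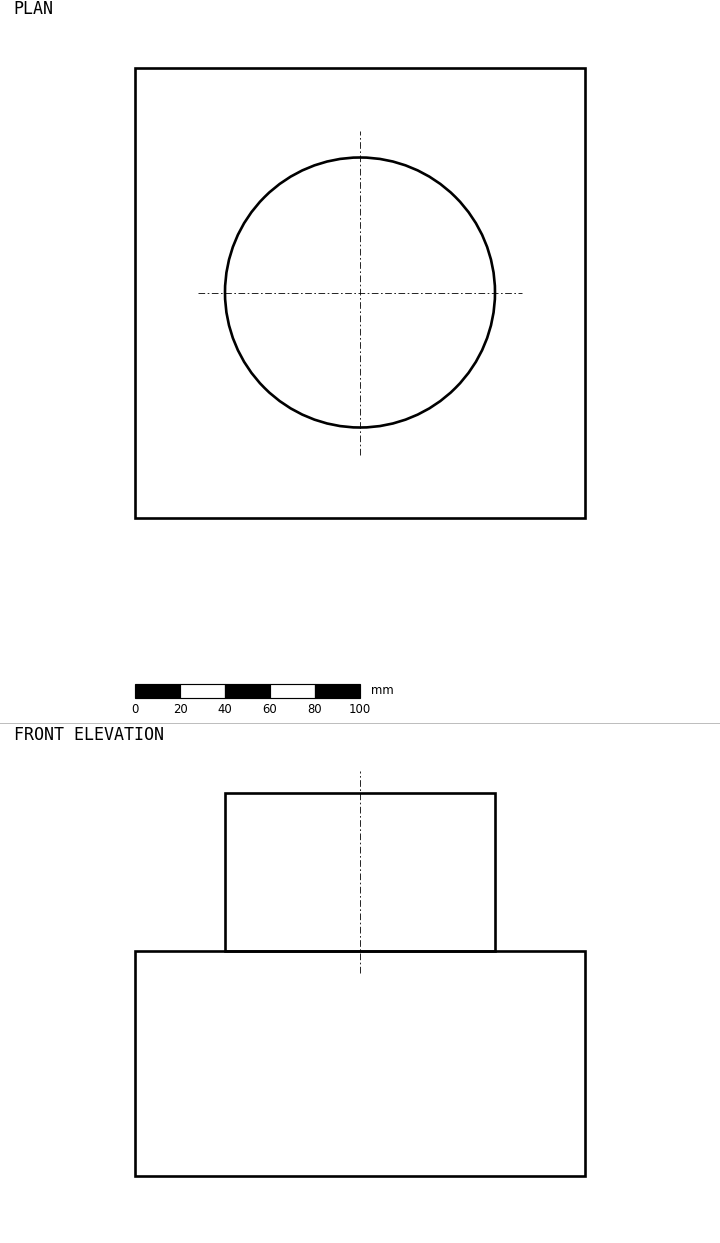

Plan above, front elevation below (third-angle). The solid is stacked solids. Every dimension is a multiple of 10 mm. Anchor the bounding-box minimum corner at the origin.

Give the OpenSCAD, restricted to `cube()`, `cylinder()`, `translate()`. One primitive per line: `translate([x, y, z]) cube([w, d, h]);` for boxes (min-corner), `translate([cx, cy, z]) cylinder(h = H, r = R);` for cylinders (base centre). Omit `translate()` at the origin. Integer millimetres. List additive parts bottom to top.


cube([200, 200, 100]);
translate([100, 100, 100]) cylinder(h = 70, r = 60);


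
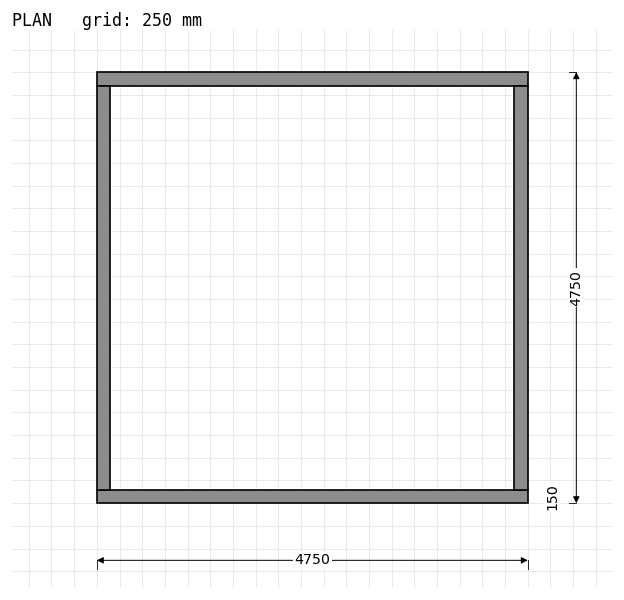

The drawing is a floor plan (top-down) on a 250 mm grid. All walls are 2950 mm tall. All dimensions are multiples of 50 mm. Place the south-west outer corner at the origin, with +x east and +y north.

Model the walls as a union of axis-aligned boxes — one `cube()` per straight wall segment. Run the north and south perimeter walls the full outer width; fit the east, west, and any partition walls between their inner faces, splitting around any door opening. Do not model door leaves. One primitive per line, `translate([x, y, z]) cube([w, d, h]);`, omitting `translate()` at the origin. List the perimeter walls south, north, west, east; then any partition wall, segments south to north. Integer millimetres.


cube([4750, 150, 2950]);
translate([0, 4600, 0]) cube([4750, 150, 2950]);
translate([0, 150, 0]) cube([150, 4450, 2950]);
translate([4600, 150, 0]) cube([150, 4450, 2950]);


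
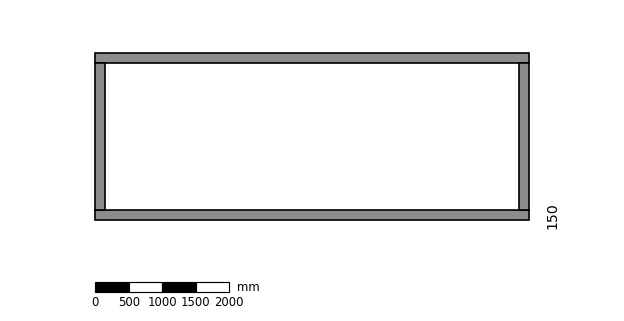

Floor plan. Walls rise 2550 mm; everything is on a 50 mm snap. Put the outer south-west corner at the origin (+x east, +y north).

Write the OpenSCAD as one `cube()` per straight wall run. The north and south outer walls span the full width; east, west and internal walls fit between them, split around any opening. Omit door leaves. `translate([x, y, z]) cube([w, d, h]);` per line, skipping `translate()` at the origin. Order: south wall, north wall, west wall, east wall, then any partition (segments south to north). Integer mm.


cube([6500, 150, 2550]);
translate([0, 2350, 0]) cube([6500, 150, 2550]);
translate([0, 150, 0]) cube([150, 2200, 2550]);
translate([6350, 150, 0]) cube([150, 2200, 2550]);
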